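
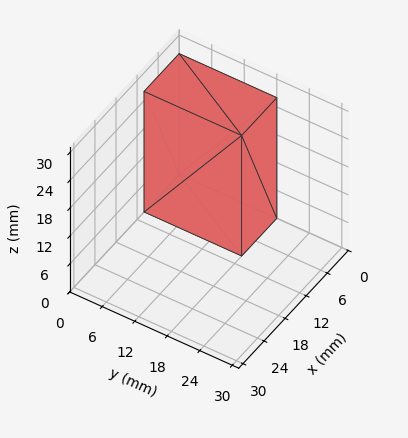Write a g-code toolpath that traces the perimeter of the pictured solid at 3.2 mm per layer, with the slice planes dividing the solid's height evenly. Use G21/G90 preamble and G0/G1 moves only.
Reading the render: the shape is a rectangular box, roughly 10 × 18 mm footprint and 26 mm tall (dimensions read to the nearest mm from the axis ticks). For the g-code, the solid's height is divided into equal slices at the stated Δz and each level perimeter traced with G1 moves after a G0 lift.

; perimeter-only toolpath
G21 ; units = mm
G90 ; absolute positioning
G28 ; home
; layer 1
G0 Z3.2
G0 X0.0 Y0.0
G1 X10.0 Y0.0
G1 X10.0 Y18.0
G1 X0.0 Y18.0
G1 X0.0 Y0.0
; layer 2
G0 Z6.5
G0 X0.0 Y0.0
G1 X10.0 Y0.0
G1 X10.0 Y18.0
G1 X0.0 Y18.0
G1 X0.0 Y0.0
; layer 3
G0 Z9.8
G0 X0.0 Y0.0
G1 X10.0 Y0.0
G1 X10.0 Y18.0
G1 X0.0 Y18.0
G1 X0.0 Y0.0
; layer 4
G0 Z13.0
G0 X0.0 Y0.0
G1 X10.0 Y0.0
G1 X10.0 Y18.0
G1 X0.0 Y18.0
G1 X0.0 Y0.0
; layer 5
G0 Z16.2
G0 X0.0 Y0.0
G1 X10.0 Y0.0
G1 X10.0 Y18.0
G1 X0.0 Y18.0
G1 X0.0 Y0.0
; layer 6
G0 Z19.5
G0 X0.0 Y0.0
G1 X10.0 Y0.0
G1 X10.0 Y18.0
G1 X0.0 Y18.0
G1 X0.0 Y0.0
; layer 7
G0 Z22.8
G0 X0.0 Y0.0
G1 X10.0 Y0.0
G1 X10.0 Y18.0
G1 X0.0 Y18.0
G1 X0.0 Y0.0
; layer 8
G0 Z26.0
G0 X0.0 Y0.0
G1 X10.0 Y0.0
G1 X10.0 Y18.0
G1 X0.0 Y18.0
G1 X0.0 Y0.0
M2 ; end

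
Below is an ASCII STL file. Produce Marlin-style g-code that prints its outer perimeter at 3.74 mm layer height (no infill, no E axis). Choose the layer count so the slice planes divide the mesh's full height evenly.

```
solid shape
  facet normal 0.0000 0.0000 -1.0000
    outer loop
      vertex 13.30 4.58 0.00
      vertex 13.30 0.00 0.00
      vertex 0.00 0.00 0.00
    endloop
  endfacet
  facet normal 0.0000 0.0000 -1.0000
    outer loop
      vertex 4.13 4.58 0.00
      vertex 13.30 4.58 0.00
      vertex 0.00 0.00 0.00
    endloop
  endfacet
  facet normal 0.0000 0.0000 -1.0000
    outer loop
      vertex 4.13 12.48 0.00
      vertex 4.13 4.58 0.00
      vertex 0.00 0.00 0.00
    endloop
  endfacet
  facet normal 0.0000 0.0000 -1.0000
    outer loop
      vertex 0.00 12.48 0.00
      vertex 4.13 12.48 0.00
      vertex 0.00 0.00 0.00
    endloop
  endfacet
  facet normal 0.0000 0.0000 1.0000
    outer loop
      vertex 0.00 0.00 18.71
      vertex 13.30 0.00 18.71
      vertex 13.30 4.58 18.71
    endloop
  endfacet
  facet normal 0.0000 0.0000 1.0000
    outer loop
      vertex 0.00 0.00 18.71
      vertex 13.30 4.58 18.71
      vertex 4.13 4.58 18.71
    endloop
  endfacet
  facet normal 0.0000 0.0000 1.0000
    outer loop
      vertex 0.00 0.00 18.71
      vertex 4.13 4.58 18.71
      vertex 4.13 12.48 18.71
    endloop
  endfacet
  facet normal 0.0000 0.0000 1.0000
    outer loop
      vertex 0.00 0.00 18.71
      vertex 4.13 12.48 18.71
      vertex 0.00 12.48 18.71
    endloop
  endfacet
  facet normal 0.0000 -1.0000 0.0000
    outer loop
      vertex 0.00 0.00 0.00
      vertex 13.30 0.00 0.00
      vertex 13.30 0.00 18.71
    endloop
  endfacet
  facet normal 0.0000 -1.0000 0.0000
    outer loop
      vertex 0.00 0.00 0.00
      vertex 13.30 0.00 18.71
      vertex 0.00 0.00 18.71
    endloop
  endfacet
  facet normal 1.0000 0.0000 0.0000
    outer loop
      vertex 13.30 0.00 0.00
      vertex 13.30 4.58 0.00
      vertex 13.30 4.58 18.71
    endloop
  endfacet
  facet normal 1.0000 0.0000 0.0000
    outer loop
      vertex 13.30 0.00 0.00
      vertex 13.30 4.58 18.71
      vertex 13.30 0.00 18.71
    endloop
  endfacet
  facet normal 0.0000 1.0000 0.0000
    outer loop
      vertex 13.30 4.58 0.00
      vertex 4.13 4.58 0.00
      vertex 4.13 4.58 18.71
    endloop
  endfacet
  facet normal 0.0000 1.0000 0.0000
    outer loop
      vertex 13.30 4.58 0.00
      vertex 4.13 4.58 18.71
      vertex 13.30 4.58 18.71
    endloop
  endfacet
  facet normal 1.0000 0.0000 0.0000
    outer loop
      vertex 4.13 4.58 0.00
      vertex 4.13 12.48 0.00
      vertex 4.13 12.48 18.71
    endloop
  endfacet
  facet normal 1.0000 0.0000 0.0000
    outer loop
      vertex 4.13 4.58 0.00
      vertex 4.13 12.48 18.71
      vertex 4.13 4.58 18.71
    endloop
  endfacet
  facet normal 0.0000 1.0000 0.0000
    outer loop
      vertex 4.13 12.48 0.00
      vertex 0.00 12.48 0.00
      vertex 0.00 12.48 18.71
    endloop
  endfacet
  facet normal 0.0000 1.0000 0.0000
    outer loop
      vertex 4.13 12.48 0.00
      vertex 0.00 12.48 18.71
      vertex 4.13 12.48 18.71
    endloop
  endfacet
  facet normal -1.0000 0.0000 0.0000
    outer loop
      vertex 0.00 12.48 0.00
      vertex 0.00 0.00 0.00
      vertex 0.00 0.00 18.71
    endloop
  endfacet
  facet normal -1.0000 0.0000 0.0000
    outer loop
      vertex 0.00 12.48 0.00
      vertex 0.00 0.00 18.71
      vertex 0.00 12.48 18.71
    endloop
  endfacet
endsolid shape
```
; perimeter-only toolpath
G21 ; units = mm
G90 ; absolute positioning
G28 ; home
; layer 1
G0 Z3.74
G0 X0.00 Y0.00
G1 X13.30 Y0.00
G1 X13.30 Y4.58
G1 X4.13 Y4.58
G1 X4.13 Y12.48
G1 X0.00 Y12.48
G1 X0.00 Y0.00
; layer 2
G0 Z7.48
G0 X0.00 Y0.00
G1 X13.30 Y0.00
G1 X13.30 Y4.58
G1 X4.13 Y4.58
G1 X4.13 Y12.48
G1 X0.00 Y12.48
G1 X0.00 Y0.00
; layer 3
G0 Z11.23
G0 X0.00 Y0.00
G1 X13.30 Y0.00
G1 X13.30 Y4.58
G1 X4.13 Y4.58
G1 X4.13 Y12.48
G1 X0.00 Y12.48
G1 X0.00 Y0.00
; layer 4
G0 Z14.97
G0 X0.00 Y0.00
G1 X13.30 Y0.00
G1 X13.30 Y4.58
G1 X4.13 Y4.58
G1 X4.13 Y12.48
G1 X0.00 Y12.48
G1 X0.00 Y0.00
; layer 5
G0 Z18.71
G0 X0.00 Y0.00
G1 X13.30 Y0.00
G1 X13.30 Y4.58
G1 X4.13 Y4.58
G1 X4.13 Y12.48
G1 X0.00 Y12.48
G1 X0.00 Y0.00
M2 ; end

The solid is an L-shaped prism: outer 13.3 × 12.5 mm, arm thicknesses ≈ 4.58 mm (horizontal) and 4.13 mm (vertical), extruded 18.7 mm in z. Slicing at Δz = 3.74 mm — 5 equal slices spanning the solid's height, so layer i sits at z = i·h/5 — gives 5 non-empty perimeters. Each is a 6-segment closed polygon; G0 lifts to the layer z and rapids to the start vertex, then G1 traces the edges.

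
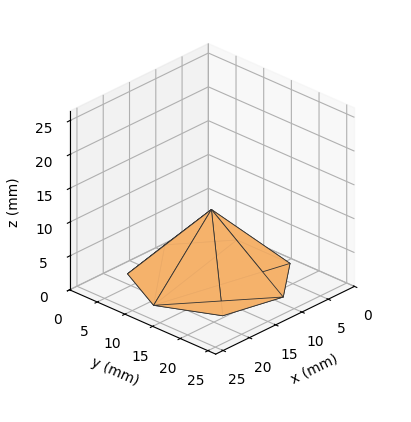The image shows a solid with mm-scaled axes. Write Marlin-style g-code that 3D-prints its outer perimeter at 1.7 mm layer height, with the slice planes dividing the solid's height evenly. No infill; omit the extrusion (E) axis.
Reading the render: the shape is a regular 7-sided pyramid, base circumscribed radius ≈ 11 mm, apex at z ≈ 10 mm (dimensions read to the nearest mm from the axis ticks). For the g-code, the solid's height is divided into equal slices at the stated Δz and each level perimeter traced with G1 moves after a G0 lift.

; perimeter-only toolpath
G21 ; units = mm
G90 ; absolute positioning
G28 ; home
; layer 1
G0 Z1.7
G0 X20.2 Y11.0
G1 X16.8 Y18.2
G1 X9.0 Y19.9
G1 X2.8 Y15.0
G1 X2.8 Y7.0
G1 X9.0 Y2.1
G1 X16.8 Y3.8
G1 X20.2 Y11.0
; layer 2
G0 Z3.3
G0 X18.3 Y11.0
G1 X15.6 Y16.7
G1 X9.4 Y18.1
G1 X4.4 Y14.2
G1 X4.4 Y7.8
G1 X9.4 Y3.9
G1 X15.6 Y5.3
G1 X18.3 Y11.0
; layer 3
G0 Z5.0
G0 X16.5 Y11.0
G1 X14.4 Y15.3
G1 X9.8 Y16.4
G1 X6.0 Y13.4
G1 X6.0 Y8.6
G1 X9.8 Y5.7
G1 X14.4 Y6.7
G1 X16.5 Y11.0
; layer 4
G0 Z6.7
G0 X14.7 Y11.0
G1 X13.3 Y13.9
G1 X10.2 Y14.6
G1 X7.7 Y12.6
G1 X7.7 Y9.4
G1 X10.2 Y7.4
G1 X13.3 Y8.1
G1 X14.7 Y11.0
; layer 5
G0 Z8.3
G0 X12.8 Y11.0
G1 X12.2 Y12.4
G1 X10.6 Y12.8
G1 X9.4 Y11.8
G1 X9.4 Y10.2
G1 X10.6 Y9.2
G1 X12.2 Y9.6
G1 X12.8 Y11.0
M2 ; end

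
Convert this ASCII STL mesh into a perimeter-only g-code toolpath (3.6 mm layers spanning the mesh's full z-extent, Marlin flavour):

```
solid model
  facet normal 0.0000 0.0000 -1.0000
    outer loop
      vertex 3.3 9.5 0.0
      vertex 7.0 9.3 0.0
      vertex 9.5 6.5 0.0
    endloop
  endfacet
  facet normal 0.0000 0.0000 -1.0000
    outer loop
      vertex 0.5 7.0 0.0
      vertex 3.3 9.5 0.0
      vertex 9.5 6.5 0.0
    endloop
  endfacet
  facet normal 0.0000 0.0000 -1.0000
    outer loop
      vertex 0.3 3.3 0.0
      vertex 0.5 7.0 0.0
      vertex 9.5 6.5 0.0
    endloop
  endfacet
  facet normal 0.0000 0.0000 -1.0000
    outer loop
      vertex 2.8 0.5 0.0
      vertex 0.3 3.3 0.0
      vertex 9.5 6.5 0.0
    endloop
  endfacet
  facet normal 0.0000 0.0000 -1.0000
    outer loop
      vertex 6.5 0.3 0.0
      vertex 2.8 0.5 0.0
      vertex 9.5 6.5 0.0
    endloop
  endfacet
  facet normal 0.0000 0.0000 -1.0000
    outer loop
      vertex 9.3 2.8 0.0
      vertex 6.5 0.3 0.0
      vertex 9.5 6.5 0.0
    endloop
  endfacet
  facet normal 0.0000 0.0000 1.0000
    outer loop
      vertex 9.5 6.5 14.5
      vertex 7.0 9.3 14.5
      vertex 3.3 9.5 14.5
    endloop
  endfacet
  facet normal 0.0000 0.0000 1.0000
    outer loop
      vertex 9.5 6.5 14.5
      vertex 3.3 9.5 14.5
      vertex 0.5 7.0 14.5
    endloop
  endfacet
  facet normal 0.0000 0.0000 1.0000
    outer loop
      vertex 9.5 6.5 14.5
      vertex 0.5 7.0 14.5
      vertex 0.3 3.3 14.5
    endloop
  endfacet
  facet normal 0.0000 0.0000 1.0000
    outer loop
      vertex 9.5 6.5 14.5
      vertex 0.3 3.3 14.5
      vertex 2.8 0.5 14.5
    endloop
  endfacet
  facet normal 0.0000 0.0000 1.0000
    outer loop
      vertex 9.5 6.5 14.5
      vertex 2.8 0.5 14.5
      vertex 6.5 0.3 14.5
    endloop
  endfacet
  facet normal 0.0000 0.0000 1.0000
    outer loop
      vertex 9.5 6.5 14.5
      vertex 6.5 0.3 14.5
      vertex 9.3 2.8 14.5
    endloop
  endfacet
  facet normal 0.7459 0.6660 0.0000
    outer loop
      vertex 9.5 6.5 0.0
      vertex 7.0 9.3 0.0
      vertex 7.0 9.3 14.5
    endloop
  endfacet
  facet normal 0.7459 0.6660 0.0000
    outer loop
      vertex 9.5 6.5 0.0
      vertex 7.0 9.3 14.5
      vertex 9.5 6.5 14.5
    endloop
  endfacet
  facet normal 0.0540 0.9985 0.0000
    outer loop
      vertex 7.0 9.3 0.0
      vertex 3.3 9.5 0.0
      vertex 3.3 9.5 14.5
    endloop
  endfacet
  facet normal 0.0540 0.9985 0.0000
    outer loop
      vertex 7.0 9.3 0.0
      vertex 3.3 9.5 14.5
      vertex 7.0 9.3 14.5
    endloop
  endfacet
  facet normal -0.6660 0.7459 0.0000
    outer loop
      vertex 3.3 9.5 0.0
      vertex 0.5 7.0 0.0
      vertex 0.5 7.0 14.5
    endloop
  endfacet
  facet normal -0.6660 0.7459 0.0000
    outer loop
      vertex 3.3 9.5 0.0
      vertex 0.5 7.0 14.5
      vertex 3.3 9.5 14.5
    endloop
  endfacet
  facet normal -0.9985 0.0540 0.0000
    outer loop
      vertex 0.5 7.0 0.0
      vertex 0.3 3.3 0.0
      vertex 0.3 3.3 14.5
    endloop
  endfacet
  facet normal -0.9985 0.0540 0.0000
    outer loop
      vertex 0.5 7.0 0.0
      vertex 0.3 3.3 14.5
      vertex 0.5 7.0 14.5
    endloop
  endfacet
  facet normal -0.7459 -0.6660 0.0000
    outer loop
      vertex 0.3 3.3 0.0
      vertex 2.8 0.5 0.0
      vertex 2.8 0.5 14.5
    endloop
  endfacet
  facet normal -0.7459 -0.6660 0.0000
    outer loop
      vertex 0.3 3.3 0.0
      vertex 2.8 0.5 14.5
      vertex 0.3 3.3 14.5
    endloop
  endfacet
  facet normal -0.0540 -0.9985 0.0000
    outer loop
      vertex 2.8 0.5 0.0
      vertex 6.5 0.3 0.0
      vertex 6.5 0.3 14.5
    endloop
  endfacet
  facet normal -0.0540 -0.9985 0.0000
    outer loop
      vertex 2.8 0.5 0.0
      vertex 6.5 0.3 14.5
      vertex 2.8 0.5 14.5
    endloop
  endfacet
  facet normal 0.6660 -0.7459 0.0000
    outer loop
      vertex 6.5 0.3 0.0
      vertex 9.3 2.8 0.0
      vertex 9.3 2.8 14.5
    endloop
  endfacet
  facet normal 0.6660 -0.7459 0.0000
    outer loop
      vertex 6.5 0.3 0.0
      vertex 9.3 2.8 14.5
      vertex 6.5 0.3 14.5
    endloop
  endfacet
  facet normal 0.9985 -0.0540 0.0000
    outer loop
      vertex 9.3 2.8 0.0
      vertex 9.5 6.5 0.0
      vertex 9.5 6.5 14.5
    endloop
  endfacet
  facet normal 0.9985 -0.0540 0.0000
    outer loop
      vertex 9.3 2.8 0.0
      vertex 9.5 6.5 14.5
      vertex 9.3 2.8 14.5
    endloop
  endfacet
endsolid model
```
; perimeter-only toolpath
G21 ; units = mm
G90 ; absolute positioning
G28 ; home
; layer 1
G0 Z3.6
G0 X9.5 Y6.5
G1 X7.0 Y9.3
G1 X3.3 Y9.5
G1 X0.5 Y7.0
G1 X0.3 Y3.3
G1 X2.8 Y0.5
G1 X6.5 Y0.3
G1 X9.3 Y2.8
G1 X9.5 Y6.5
; layer 2
G0 Z7.2
G0 X9.5 Y6.5
G1 X7.0 Y9.3
G1 X3.3 Y9.5
G1 X0.5 Y7.0
G1 X0.3 Y3.3
G1 X2.8 Y0.5
G1 X6.5 Y0.3
G1 X9.3 Y2.8
G1 X9.5 Y6.5
; layer 3
G0 Z10.9
G0 X9.5 Y6.5
G1 X7.0 Y9.3
G1 X3.3 Y9.5
G1 X0.5 Y7.0
G1 X0.3 Y3.3
G1 X2.8 Y0.5
G1 X6.5 Y0.3
G1 X9.3 Y2.8
G1 X9.5 Y6.5
; layer 4
G0 Z14.5
G0 X9.5 Y6.5
G1 X7.0 Y9.3
G1 X3.3 Y9.5
G1 X0.5 Y7.0
G1 X0.3 Y3.3
G1 X2.8 Y0.5
G1 X6.5 Y0.3
G1 X9.3 Y2.8
G1 X9.5 Y6.5
M2 ; end

The solid is a regular 8-sided prism (a cylinder approximated with 8 flat sides), circumscribed radius ≈ 4.9 mm, height ≈ 14.5 mm. Slicing at Δz = 3.6 mm — 4 equal slices spanning the solid's height, so layer i sits at z = i·h/4 — gives 4 non-empty perimeters. Each is a 8-segment closed polygon; G0 lifts to the layer z and rapids to the start vertex, then G1 traces the edges.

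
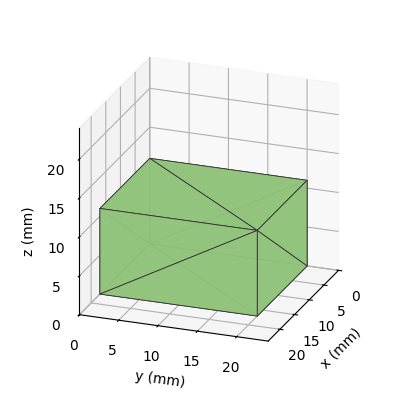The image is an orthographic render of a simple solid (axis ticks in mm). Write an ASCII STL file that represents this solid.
Reading the render: the shape is a rectangular box, roughly 17 × 20 mm footprint and 11 mm tall (dimensions read to the nearest mm from the axis ticks). For the STL, each face is triangulated and given an outward normal.

solid part
  facet normal 0.0000 0.0000 -1.0000
    outer loop
      vertex 17.00 20.00 0.00
      vertex 17.00 0.00 0.00
      vertex 0.00 0.00 0.00
    endloop
  endfacet
  facet normal 0.0000 0.0000 -1.0000
    outer loop
      vertex 0.00 20.00 0.00
      vertex 17.00 20.00 0.00
      vertex 0.00 0.00 0.00
    endloop
  endfacet
  facet normal 0.0000 0.0000 1.0000
    outer loop
      vertex 0.00 0.00 11.00
      vertex 17.00 0.00 11.00
      vertex 17.00 20.00 11.00
    endloop
  endfacet
  facet normal 0.0000 0.0000 1.0000
    outer loop
      vertex 0.00 0.00 11.00
      vertex 17.00 20.00 11.00
      vertex 0.00 20.00 11.00
    endloop
  endfacet
  facet normal 0.0000 -1.0000 0.0000
    outer loop
      vertex 0.00 0.00 0.00
      vertex 17.00 0.00 0.00
      vertex 17.00 0.00 11.00
    endloop
  endfacet
  facet normal 0.0000 -1.0000 0.0000
    outer loop
      vertex 0.00 0.00 0.00
      vertex 17.00 0.00 11.00
      vertex 0.00 0.00 11.00
    endloop
  endfacet
  facet normal 0.0000 1.0000 0.0000
    outer loop
      vertex 17.00 20.00 11.00
      vertex 17.00 20.00 0.00
      vertex 0.00 20.00 0.00
    endloop
  endfacet
  facet normal 0.0000 1.0000 0.0000
    outer loop
      vertex 0.00 20.00 11.00
      vertex 17.00 20.00 11.00
      vertex 0.00 20.00 0.00
    endloop
  endfacet
  facet normal -1.0000 0.0000 0.0000
    outer loop
      vertex 0.00 20.00 11.00
      vertex 0.00 20.00 0.00
      vertex 0.00 0.00 0.00
    endloop
  endfacet
  facet normal -1.0000 0.0000 0.0000
    outer loop
      vertex 0.00 0.00 11.00
      vertex 0.00 20.00 11.00
      vertex 0.00 0.00 0.00
    endloop
  endfacet
  facet normal 1.0000 0.0000 0.0000
    outer loop
      vertex 17.00 0.00 0.00
      vertex 17.00 20.00 0.00
      vertex 17.00 20.00 11.00
    endloop
  endfacet
  facet normal 1.0000 0.0000 0.0000
    outer loop
      vertex 17.00 0.00 0.00
      vertex 17.00 20.00 11.00
      vertex 17.00 0.00 11.00
    endloop
  endfacet
endsolid part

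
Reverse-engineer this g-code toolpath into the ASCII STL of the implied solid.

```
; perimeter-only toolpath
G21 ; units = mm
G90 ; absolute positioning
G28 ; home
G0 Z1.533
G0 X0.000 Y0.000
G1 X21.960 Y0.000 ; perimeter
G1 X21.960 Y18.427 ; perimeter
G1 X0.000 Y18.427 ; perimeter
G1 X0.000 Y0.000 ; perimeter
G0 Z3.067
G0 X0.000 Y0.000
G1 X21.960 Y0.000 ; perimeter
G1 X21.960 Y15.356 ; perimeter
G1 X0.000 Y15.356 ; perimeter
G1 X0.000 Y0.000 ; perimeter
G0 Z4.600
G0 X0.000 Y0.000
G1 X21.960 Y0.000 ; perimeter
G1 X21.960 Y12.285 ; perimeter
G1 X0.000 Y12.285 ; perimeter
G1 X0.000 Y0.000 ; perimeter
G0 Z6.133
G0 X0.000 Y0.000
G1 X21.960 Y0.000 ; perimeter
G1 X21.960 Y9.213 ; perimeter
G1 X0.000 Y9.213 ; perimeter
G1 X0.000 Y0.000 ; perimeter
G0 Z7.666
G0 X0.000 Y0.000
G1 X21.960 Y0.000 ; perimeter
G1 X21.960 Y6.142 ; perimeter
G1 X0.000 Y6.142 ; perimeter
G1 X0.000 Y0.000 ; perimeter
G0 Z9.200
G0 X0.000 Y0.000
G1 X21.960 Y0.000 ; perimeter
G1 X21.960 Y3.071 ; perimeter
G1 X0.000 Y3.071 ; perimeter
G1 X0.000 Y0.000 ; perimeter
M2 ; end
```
solid part
  facet normal 0.0000 0.0000 -1.0000
    outer loop
      vertex 21.960 21.498 0.000
      vertex 21.960 0.000 0.000
      vertex 0.000 0.000 0.000
    endloop
  endfacet
  facet normal 0.0000 0.0000 -1.0000
    outer loop
      vertex 0.000 21.498 0.000
      vertex 21.960 21.498 0.000
      vertex 0.000 0.000 0.000
    endloop
  endfacet
  facet normal 0.0000 -1.0000 0.0000
    outer loop
      vertex 0.000 0.000 0.000
      vertex 21.960 0.000 0.000
      vertex 21.960 0.000 10.733
    endloop
  endfacet
  facet normal 0.0000 -1.0000 0.0000
    outer loop
      vertex 0.000 0.000 0.000
      vertex 21.960 0.000 10.733
      vertex 0.000 0.000 10.733
    endloop
  endfacet
  facet normal 0.0000 0.4467 0.8947
    outer loop
      vertex 0.000 0.000 10.733
      vertex 21.960 0.000 10.733
      vertex 21.960 21.498 0.000
    endloop
  endfacet
  facet normal 0.0000 0.4467 0.8947
    outer loop
      vertex 0.000 0.000 10.733
      vertex 21.960 21.498 0.000
      vertex 0.000 21.498 0.000
    endloop
  endfacet
  facet normal -1.0000 0.0000 0.0000
    outer loop
      vertex 0.000 0.000 10.733
      vertex 0.000 21.498 0.000
      vertex 0.000 0.000 0.000
    endloop
  endfacet
  facet normal 1.0000 0.0000 0.0000
    outer loop
      vertex 21.960 0.000 0.000
      vertex 21.960 21.498 0.000
      vertex 21.960 0.000 10.733
    endloop
  endfacet
endsolid part

The G0 Z moves step by Δz≈1.533 mm. The G1 loops shrink linearly with z, so the solid tapers from its base footprint up to z≈10.7. Closing with a flat bottom cap and the tapered top and triangulating gives 8 facets — a wedge (ramp): 22 × 21.5 mm base, rising to 10.7 mm along the y=0 edge and sloping linearly to z=0 at y=21.5.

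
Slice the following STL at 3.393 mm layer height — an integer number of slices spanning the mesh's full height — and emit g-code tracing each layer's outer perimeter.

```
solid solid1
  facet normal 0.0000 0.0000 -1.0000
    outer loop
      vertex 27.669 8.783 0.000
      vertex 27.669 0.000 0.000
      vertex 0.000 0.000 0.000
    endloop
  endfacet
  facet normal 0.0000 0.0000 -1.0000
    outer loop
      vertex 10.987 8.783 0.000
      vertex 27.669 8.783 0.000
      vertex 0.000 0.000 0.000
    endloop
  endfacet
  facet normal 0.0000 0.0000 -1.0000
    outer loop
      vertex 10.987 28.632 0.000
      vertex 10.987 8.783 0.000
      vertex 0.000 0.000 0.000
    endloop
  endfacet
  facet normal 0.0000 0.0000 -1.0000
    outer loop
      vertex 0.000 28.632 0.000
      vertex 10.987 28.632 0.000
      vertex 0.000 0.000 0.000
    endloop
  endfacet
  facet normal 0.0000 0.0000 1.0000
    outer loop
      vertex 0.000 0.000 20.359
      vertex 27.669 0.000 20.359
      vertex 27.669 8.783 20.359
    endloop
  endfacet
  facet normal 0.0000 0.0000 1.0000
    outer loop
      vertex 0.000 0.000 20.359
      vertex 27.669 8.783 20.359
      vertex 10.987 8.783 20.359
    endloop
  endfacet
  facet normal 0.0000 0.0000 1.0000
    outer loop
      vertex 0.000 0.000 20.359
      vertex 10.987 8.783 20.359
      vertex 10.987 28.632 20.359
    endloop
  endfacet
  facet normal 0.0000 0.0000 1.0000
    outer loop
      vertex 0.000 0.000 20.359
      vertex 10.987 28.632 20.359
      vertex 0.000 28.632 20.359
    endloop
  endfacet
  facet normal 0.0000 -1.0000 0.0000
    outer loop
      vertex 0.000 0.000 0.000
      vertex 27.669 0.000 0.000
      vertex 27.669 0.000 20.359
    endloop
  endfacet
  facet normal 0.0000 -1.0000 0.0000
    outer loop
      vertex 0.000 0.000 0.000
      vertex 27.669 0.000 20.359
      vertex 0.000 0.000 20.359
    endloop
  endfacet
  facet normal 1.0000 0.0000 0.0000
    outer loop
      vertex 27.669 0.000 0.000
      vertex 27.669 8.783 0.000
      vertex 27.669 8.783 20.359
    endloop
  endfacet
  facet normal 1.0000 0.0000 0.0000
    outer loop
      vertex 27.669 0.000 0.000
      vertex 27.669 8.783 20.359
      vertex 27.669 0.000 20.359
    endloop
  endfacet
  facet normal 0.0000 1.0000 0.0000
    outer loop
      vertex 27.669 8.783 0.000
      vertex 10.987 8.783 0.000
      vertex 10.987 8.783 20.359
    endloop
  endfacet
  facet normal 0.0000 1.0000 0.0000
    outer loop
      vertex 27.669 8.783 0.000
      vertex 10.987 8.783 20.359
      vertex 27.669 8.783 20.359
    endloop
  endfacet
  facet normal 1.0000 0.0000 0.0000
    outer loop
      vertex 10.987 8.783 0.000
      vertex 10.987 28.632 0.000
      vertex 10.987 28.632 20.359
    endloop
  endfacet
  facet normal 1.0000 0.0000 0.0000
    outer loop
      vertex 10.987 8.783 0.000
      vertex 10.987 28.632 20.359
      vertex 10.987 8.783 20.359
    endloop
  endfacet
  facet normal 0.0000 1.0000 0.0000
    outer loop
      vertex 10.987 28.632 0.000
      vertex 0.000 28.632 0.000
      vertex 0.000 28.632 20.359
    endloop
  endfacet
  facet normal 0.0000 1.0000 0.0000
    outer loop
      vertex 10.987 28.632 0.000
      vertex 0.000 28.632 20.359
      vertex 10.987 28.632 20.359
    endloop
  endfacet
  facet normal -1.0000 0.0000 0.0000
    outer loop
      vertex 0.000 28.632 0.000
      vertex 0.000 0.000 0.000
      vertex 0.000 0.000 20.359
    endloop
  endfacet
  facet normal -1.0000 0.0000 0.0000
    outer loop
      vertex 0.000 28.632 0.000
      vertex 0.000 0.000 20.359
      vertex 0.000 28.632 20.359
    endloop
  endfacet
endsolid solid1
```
; perimeter-only toolpath
G21 ; units = mm
G90 ; absolute positioning
G28 ; home
; layer 1
G0 Z3.393
G0 X0.000 Y0.000
G1 X27.669 Y0.000
G1 X27.669 Y8.783
G1 X10.987 Y8.783
G1 X10.987 Y28.632
G1 X0.000 Y28.632
G1 X0.000 Y0.000
; layer 2
G0 Z6.786
G0 X0.000 Y0.000
G1 X27.669 Y0.000
G1 X27.669 Y8.783
G1 X10.987 Y8.783
G1 X10.987 Y28.632
G1 X0.000 Y28.632
G1 X0.000 Y0.000
; layer 3
G0 Z10.180
G0 X0.000 Y0.000
G1 X27.669 Y0.000
G1 X27.669 Y8.783
G1 X10.987 Y8.783
G1 X10.987 Y28.632
G1 X0.000 Y28.632
G1 X0.000 Y0.000
; layer 4
G0 Z13.573
G0 X0.000 Y0.000
G1 X27.669 Y0.000
G1 X27.669 Y8.783
G1 X10.987 Y8.783
G1 X10.987 Y28.632
G1 X0.000 Y28.632
G1 X0.000 Y0.000
; layer 5
G0 Z16.966
G0 X0.000 Y0.000
G1 X27.669 Y0.000
G1 X27.669 Y8.783
G1 X10.987 Y8.783
G1 X10.987 Y28.632
G1 X0.000 Y28.632
G1 X0.000 Y0.000
; layer 6
G0 Z20.359
G0 X0.000 Y0.000
G1 X27.669 Y0.000
G1 X27.669 Y8.783
G1 X10.987 Y8.783
G1 X10.987 Y28.632
G1 X0.000 Y28.632
G1 X0.000 Y0.000
M2 ; end

The solid is an L-shaped prism: outer 27.7 × 28.6 mm, arm thicknesses ≈ 8.78 mm (horizontal) and 11 mm (vertical), extruded 20.4 mm in z. Slicing at Δz = 3.393 mm — 6 equal slices spanning the solid's height, so layer i sits at z = i·h/6 — gives 6 non-empty perimeters. Each is a 6-segment closed polygon; G0 lifts to the layer z and rapids to the start vertex, then G1 traces the edges.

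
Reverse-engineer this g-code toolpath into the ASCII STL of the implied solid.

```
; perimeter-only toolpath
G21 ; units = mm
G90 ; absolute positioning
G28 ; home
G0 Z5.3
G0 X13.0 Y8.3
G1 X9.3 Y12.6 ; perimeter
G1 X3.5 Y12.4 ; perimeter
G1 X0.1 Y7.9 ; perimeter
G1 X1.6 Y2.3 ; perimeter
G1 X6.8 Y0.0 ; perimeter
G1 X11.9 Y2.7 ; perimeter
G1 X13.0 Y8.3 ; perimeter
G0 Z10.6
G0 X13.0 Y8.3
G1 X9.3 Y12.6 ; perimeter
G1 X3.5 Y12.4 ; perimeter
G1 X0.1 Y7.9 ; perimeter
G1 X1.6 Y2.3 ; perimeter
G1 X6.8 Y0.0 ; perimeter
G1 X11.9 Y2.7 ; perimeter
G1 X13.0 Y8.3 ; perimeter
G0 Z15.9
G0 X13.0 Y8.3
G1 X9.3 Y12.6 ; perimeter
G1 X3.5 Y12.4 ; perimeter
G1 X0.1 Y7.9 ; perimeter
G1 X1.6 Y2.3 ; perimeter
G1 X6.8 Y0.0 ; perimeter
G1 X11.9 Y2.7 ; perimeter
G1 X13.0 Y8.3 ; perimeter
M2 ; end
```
solid part
  facet normal 0.0000 0.0000 -1.0000
    outer loop
      vertex 3.5 12.4 0.0
      vertex 9.3 12.6 0.0
      vertex 13.0 8.3 0.0
    endloop
  endfacet
  facet normal 0.0000 0.0000 -1.0000
    outer loop
      vertex 0.1 7.9 0.0
      vertex 3.5 12.4 0.0
      vertex 13.0 8.3 0.0
    endloop
  endfacet
  facet normal 0.0000 0.0000 -1.0000
    outer loop
      vertex 1.6 2.3 0.0
      vertex 0.1 7.9 0.0
      vertex 13.0 8.3 0.0
    endloop
  endfacet
  facet normal 0.0000 0.0000 -1.0000
    outer loop
      vertex 6.8 0.0 0.0
      vertex 1.6 2.3 0.0
      vertex 13.0 8.3 0.0
    endloop
  endfacet
  facet normal 0.0000 0.0000 -1.0000
    outer loop
      vertex 11.9 2.7 0.0
      vertex 6.8 0.0 0.0
      vertex 13.0 8.3 0.0
    endloop
  endfacet
  facet normal 0.0000 0.0000 1.0000
    outer loop
      vertex 13.0 8.3 15.9
      vertex 9.3 12.6 15.9
      vertex 3.5 12.4 15.9
    endloop
  endfacet
  facet normal 0.0000 0.0000 1.0000
    outer loop
      vertex 13.0 8.3 15.9
      vertex 3.5 12.4 15.9
      vertex 0.1 7.9 15.9
    endloop
  endfacet
  facet normal 0.0000 0.0000 1.0000
    outer loop
      vertex 13.0 8.3 15.9
      vertex 0.1 7.9 15.9
      vertex 1.6 2.3 15.9
    endloop
  endfacet
  facet normal 0.0000 0.0000 1.0000
    outer loop
      vertex 13.0 8.3 15.9
      vertex 1.6 2.3 15.9
      vertex 6.8 0.0 15.9
    endloop
  endfacet
  facet normal 0.0000 0.0000 1.0000
    outer loop
      vertex 13.0 8.3 15.9
      vertex 6.8 0.0 15.9
      vertex 11.9 2.7 15.9
    endloop
  endfacet
  facet normal 0.7580 0.6522 0.0000
    outer loop
      vertex 13.0 8.3 0.0
      vertex 9.3 12.6 0.0
      vertex 9.3 12.6 15.9
    endloop
  endfacet
  facet normal 0.7580 0.6522 0.0000
    outer loop
      vertex 13.0 8.3 0.0
      vertex 9.3 12.6 15.9
      vertex 13.0 8.3 15.9
    endloop
  endfacet
  facet normal -0.0345 0.9994 0.0000
    outer loop
      vertex 9.3 12.6 0.0
      vertex 3.5 12.4 0.0
      vertex 3.5 12.4 15.9
    endloop
  endfacet
  facet normal -0.0345 0.9994 0.0000
    outer loop
      vertex 9.3 12.6 0.0
      vertex 3.5 12.4 15.9
      vertex 9.3 12.6 15.9
    endloop
  endfacet
  facet normal -0.7979 0.6028 0.0000
    outer loop
      vertex 3.5 12.4 0.0
      vertex 0.1 7.9 0.0
      vertex 0.1 7.9 15.9
    endloop
  endfacet
  facet normal -0.7979 0.6028 0.0000
    outer loop
      vertex 3.5 12.4 0.0
      vertex 0.1 7.9 15.9
      vertex 3.5 12.4 15.9
    endloop
  endfacet
  facet normal -0.9659 -0.2587 0.0000
    outer loop
      vertex 0.1 7.9 0.0
      vertex 1.6 2.3 0.0
      vertex 1.6 2.3 15.9
    endloop
  endfacet
  facet normal -0.9659 -0.2587 0.0000
    outer loop
      vertex 0.1 7.9 0.0
      vertex 1.6 2.3 15.9
      vertex 0.1 7.9 15.9
    endloop
  endfacet
  facet normal -0.4045 -0.9145 0.0000
    outer loop
      vertex 1.6 2.3 0.0
      vertex 6.8 0.0 0.0
      vertex 6.8 0.0 15.9
    endloop
  endfacet
  facet normal -0.4045 -0.9145 0.0000
    outer loop
      vertex 1.6 2.3 0.0
      vertex 6.8 0.0 15.9
      vertex 1.6 2.3 15.9
    endloop
  endfacet
  facet normal 0.4679 -0.8838 0.0000
    outer loop
      vertex 6.8 0.0 0.0
      vertex 11.9 2.7 0.0
      vertex 11.9 2.7 15.9
    endloop
  endfacet
  facet normal 0.4679 -0.8838 0.0000
    outer loop
      vertex 6.8 0.0 0.0
      vertex 11.9 2.7 15.9
      vertex 6.8 0.0 15.9
    endloop
  endfacet
  facet normal 0.9812 -0.1927 0.0000
    outer loop
      vertex 11.9 2.7 0.0
      vertex 13.0 8.3 0.0
      vertex 13.0 8.3 15.9
    endloop
  endfacet
  facet normal 0.9812 -0.1927 0.0000
    outer loop
      vertex 11.9 2.7 0.0
      vertex 13.0 8.3 15.9
      vertex 11.9 2.7 15.9
    endloop
  endfacet
endsolid part

The G0 Z moves step by Δz≈5.3 mm. Every layer's G1 loop is the same polygon, so the solid is a straight extrusion of it from z=0 to z≈15.9. Closing with flat bottom and top caps and triangulating gives 24 facets — a regular 7-sided prism (a cylinder approximated with 7 flat sides), circumscribed radius ≈ 6.6 mm, height ≈ 15.9 mm.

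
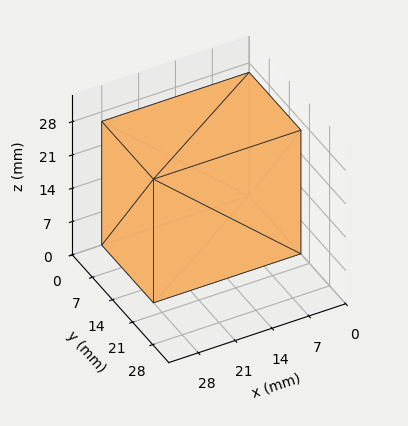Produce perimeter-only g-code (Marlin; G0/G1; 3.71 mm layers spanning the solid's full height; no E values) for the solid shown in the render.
Reading the render: the shape is a rectangular box, roughly 28 × 18 mm footprint and 26 mm tall (dimensions read to the nearest mm from the axis ticks). For the g-code, the solid's height is divided into equal slices at the stated Δz and each level perimeter traced with G1 moves after a G0 lift.

; perimeter-only toolpath
G21 ; units = mm
G90 ; absolute positioning
G28 ; home
; layer 1
G0 Z3.71
G0 X0.00 Y0.00
G1 X28.00 Y0.00
G1 X28.00 Y18.00
G1 X0.00 Y18.00
G1 X0.00 Y0.00
; layer 2
G0 Z7.43
G0 X0.00 Y0.00
G1 X28.00 Y0.00
G1 X28.00 Y18.00
G1 X0.00 Y18.00
G1 X0.00 Y0.00
; layer 3
G0 Z11.14
G0 X0.00 Y0.00
G1 X28.00 Y0.00
G1 X28.00 Y18.00
G1 X0.00 Y18.00
G1 X0.00 Y0.00
; layer 4
G0 Z14.86
G0 X0.00 Y0.00
G1 X28.00 Y0.00
G1 X28.00 Y18.00
G1 X0.00 Y18.00
G1 X0.00 Y0.00
; layer 5
G0 Z18.57
G0 X0.00 Y0.00
G1 X28.00 Y0.00
G1 X28.00 Y18.00
G1 X0.00 Y18.00
G1 X0.00 Y0.00
; layer 6
G0 Z22.29
G0 X0.00 Y0.00
G1 X28.00 Y0.00
G1 X28.00 Y18.00
G1 X0.00 Y18.00
G1 X0.00 Y0.00
; layer 7
G0 Z26.00
G0 X0.00 Y0.00
G1 X28.00 Y0.00
G1 X28.00 Y18.00
G1 X0.00 Y18.00
G1 X0.00 Y0.00
M2 ; end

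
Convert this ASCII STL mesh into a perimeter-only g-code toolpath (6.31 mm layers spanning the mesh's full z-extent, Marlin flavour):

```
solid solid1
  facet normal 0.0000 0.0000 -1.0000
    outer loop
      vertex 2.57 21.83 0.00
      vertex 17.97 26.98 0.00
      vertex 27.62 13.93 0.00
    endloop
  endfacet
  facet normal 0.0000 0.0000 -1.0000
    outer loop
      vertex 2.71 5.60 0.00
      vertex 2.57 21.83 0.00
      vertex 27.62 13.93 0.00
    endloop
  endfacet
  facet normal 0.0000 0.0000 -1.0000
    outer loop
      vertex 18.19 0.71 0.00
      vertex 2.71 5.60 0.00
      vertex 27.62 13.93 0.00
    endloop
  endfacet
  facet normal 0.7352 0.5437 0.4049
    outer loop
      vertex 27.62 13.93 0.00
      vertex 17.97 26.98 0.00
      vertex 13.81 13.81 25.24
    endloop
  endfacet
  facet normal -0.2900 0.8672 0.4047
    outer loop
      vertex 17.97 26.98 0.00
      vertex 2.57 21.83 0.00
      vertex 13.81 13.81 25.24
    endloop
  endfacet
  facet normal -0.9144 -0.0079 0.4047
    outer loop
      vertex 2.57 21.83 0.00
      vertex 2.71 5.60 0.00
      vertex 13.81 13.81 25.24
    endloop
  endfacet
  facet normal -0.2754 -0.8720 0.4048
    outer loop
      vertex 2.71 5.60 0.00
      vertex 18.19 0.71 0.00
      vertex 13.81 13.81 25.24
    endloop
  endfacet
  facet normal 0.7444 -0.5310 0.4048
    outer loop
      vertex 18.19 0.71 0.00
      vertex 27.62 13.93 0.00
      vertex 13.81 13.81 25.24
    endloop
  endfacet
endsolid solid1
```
; perimeter-only toolpath
G21 ; units = mm
G90 ; absolute positioning
G28 ; home
; layer 1
G0 Z6.31
G0 X24.17 Y13.90
G1 X16.93 Y23.69
G1 X5.38 Y19.82
G1 X5.48 Y7.65
G1 X17.10 Y3.99
G1 X24.17 Y13.90
; layer 2
G0 Z12.62
G0 X20.71 Y13.87
G1 X15.89 Y20.39
G1 X8.19 Y17.82
G1 X8.26 Y9.71
G1 X16.00 Y7.26
G1 X20.71 Y13.87
; layer 3
G0 Z18.93
G0 X17.26 Y13.84
G1 X14.85 Y17.10
G1 X11.00 Y15.81
G1 X11.04 Y11.76
G1 X14.91 Y10.54
G1 X17.26 Y13.84
M2 ; end

The solid is a regular 5-sided pyramid, base circumscribed radius ≈ 13.8 mm, apex at z ≈ 25.2 mm. Slicing at Δz = 6.31 mm — 4 equal slices spanning the solid's height, so layer i sits at z = i·h/4 — gives 3 non-empty perimeters. Each is a 5-segment closed polygon; G0 lifts to the layer z and rapids to the start vertex, then G1 traces the edges. The cross-section shrinks linearly with z (the slice at the apex is degenerate and omitted).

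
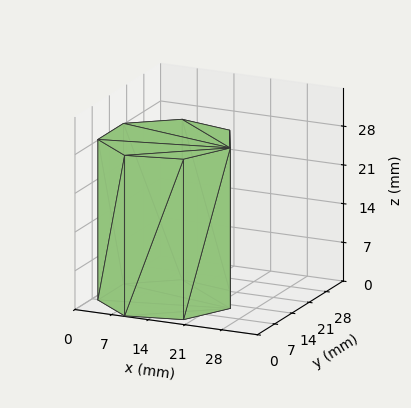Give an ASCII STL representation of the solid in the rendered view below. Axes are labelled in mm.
Reading the render: the shape is a regular 7-sided prism (a cylinder approximated with 7 flat sides), circumscribed radius ≈ 12 mm, height ≈ 29 mm (dimensions read to the nearest mm from the axis ticks). For the STL, each face is triangulated and given an outward normal.

solid part
  facet normal 0.0000 0.0000 -1.0000
    outer loop
      vertex 9.330 23.699 0.000
      vertex 19.482 21.382 0.000
      vertex 24.000 12.000 0.000
    endloop
  endfacet
  facet normal 0.0000 0.0000 -1.0000
    outer loop
      vertex 1.188 17.207 0.000
      vertex 9.330 23.699 0.000
      vertex 24.000 12.000 0.000
    endloop
  endfacet
  facet normal 0.0000 0.0000 -1.0000
    outer loop
      vertex 1.188 6.793 0.000
      vertex 1.188 17.207 0.000
      vertex 24.000 12.000 0.000
    endloop
  endfacet
  facet normal 0.0000 0.0000 -1.0000
    outer loop
      vertex 9.330 0.301 0.000
      vertex 1.188 6.793 0.000
      vertex 24.000 12.000 0.000
    endloop
  endfacet
  facet normal 0.0000 0.0000 -1.0000
    outer loop
      vertex 19.482 2.618 0.000
      vertex 9.330 0.301 0.000
      vertex 24.000 12.000 0.000
    endloop
  endfacet
  facet normal 0.0000 0.0000 1.0000
    outer loop
      vertex 24.000 12.000 29.000
      vertex 19.482 21.382 29.000
      vertex 9.330 23.699 29.000
    endloop
  endfacet
  facet normal 0.0000 0.0000 1.0000
    outer loop
      vertex 24.000 12.000 29.000
      vertex 9.330 23.699 29.000
      vertex 1.188 17.207 29.000
    endloop
  endfacet
  facet normal 0.0000 0.0000 1.0000
    outer loop
      vertex 24.000 12.000 29.000
      vertex 1.188 17.207 29.000
      vertex 1.188 6.793 29.000
    endloop
  endfacet
  facet normal 0.0000 0.0000 1.0000
    outer loop
      vertex 24.000 12.000 29.000
      vertex 1.188 6.793 29.000
      vertex 9.330 0.301 29.000
    endloop
  endfacet
  facet normal 0.0000 0.0000 1.0000
    outer loop
      vertex 24.000 12.000 29.000
      vertex 9.330 0.301 29.000
      vertex 19.482 2.618 29.000
    endloop
  endfacet
  facet normal 0.9010 0.4339 0.0000
    outer loop
      vertex 24.000 12.000 0.000
      vertex 19.482 21.382 0.000
      vertex 19.482 21.382 29.000
    endloop
  endfacet
  facet normal 0.9010 0.4339 0.0000
    outer loop
      vertex 24.000 12.000 0.000
      vertex 19.482 21.382 29.000
      vertex 24.000 12.000 29.000
    endloop
  endfacet
  facet normal 0.2225 0.9749 0.0000
    outer loop
      vertex 19.482 21.382 0.000
      vertex 9.330 23.699 0.000
      vertex 9.330 23.699 29.000
    endloop
  endfacet
  facet normal 0.2225 0.9749 0.0000
    outer loop
      vertex 19.482 21.382 0.000
      vertex 9.330 23.699 29.000
      vertex 19.482 21.382 29.000
    endloop
  endfacet
  facet normal -0.6234 0.7819 0.0000
    outer loop
      vertex 9.330 23.699 0.000
      vertex 1.188 17.207 0.000
      vertex 1.188 17.207 29.000
    endloop
  endfacet
  facet normal -0.6234 0.7819 0.0000
    outer loop
      vertex 9.330 23.699 0.000
      vertex 1.188 17.207 29.000
      vertex 9.330 23.699 29.000
    endloop
  endfacet
  facet normal -1.0000 0.0000 0.0000
    outer loop
      vertex 1.188 17.207 0.000
      vertex 1.188 6.793 0.000
      vertex 1.188 6.793 29.000
    endloop
  endfacet
  facet normal -1.0000 0.0000 0.0000
    outer loop
      vertex 1.188 17.207 0.000
      vertex 1.188 6.793 29.000
      vertex 1.188 17.207 29.000
    endloop
  endfacet
  facet normal -0.6234 -0.7819 0.0000
    outer loop
      vertex 1.188 6.793 0.000
      vertex 9.330 0.301 0.000
      vertex 9.330 0.301 29.000
    endloop
  endfacet
  facet normal -0.6234 -0.7819 0.0000
    outer loop
      vertex 1.188 6.793 0.000
      vertex 9.330 0.301 29.000
      vertex 1.188 6.793 29.000
    endloop
  endfacet
  facet normal 0.2225 -0.9749 0.0000
    outer loop
      vertex 9.330 0.301 0.000
      vertex 19.482 2.618 0.000
      vertex 19.482 2.618 29.000
    endloop
  endfacet
  facet normal 0.2225 -0.9749 0.0000
    outer loop
      vertex 9.330 0.301 0.000
      vertex 19.482 2.618 29.000
      vertex 9.330 0.301 29.000
    endloop
  endfacet
  facet normal 0.9010 -0.4339 0.0000
    outer loop
      vertex 19.482 2.618 0.000
      vertex 24.000 12.000 0.000
      vertex 24.000 12.000 29.000
    endloop
  endfacet
  facet normal 0.9010 -0.4339 0.0000
    outer loop
      vertex 19.482 2.618 0.000
      vertex 24.000 12.000 29.000
      vertex 19.482 2.618 29.000
    endloop
  endfacet
endsolid part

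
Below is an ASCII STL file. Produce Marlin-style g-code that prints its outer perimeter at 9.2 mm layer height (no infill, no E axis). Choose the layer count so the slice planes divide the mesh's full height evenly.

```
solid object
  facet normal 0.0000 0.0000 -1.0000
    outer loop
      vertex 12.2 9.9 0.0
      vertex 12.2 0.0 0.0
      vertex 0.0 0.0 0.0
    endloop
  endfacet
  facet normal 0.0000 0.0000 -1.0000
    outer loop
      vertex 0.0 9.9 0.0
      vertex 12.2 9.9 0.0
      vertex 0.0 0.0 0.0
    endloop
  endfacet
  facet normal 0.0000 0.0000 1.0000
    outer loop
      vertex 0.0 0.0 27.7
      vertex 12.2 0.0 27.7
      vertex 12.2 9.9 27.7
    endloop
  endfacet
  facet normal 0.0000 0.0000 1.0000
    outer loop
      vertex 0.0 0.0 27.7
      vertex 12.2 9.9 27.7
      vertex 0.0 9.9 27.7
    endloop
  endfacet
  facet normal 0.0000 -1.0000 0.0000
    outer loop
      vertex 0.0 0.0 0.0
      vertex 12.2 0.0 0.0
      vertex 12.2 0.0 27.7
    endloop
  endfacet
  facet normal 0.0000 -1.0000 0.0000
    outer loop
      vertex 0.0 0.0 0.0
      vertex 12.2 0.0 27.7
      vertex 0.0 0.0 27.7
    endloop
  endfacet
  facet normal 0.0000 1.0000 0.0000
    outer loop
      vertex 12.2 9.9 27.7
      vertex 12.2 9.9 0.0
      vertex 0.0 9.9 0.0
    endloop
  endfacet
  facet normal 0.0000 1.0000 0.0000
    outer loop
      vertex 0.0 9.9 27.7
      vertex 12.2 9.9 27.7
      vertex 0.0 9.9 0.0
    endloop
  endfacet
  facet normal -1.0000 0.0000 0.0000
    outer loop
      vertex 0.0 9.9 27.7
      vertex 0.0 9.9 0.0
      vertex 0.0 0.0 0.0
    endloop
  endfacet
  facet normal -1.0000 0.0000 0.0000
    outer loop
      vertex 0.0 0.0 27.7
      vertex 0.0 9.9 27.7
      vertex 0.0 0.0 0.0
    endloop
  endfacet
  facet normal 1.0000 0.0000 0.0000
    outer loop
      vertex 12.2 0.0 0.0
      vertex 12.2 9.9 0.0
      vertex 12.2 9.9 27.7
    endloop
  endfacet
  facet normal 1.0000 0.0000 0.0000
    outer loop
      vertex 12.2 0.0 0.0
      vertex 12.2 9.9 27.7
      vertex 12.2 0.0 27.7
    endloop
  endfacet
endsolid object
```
; perimeter-only toolpath
G21 ; units = mm
G90 ; absolute positioning
G28 ; home
; layer 1
G0 Z9.2
G0 X0.0 Y0.0
G1 X12.2 Y0.0
G1 X12.2 Y9.9
G1 X0.0 Y9.9
G1 X0.0 Y0.0
; layer 2
G0 Z18.5
G0 X0.0 Y0.0
G1 X12.2 Y0.0
G1 X12.2 Y9.9
G1 X0.0 Y9.9
G1 X0.0 Y0.0
; layer 3
G0 Z27.7
G0 X0.0 Y0.0
G1 X12.2 Y0.0
G1 X12.2 Y9.9
G1 X0.0 Y9.9
G1 X0.0 Y0.0
M2 ; end

The solid is a rectangular box, roughly 12.2 × 9.9 mm footprint and 27.7 mm tall. Slicing at Δz = 9.2 mm — 3 equal slices spanning the solid's height, so layer i sits at z = i·h/3 — gives 3 non-empty perimeters. Each is a 4-segment closed polygon; G0 lifts to the layer z and rapids to the start vertex, then G1 traces the edges.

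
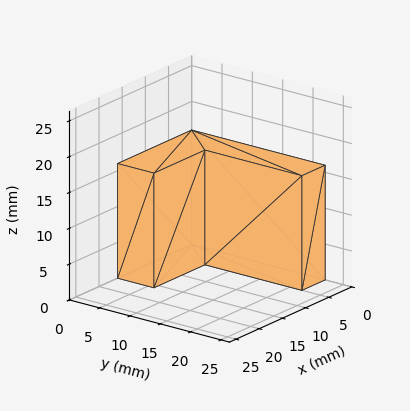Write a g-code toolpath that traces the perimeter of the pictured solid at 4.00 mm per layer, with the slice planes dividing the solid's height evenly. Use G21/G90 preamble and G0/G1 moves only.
Reading the render: the shape is an L-shaped prism: outer 16 × 22 mm, arm thicknesses ≈ 6 mm (horizontal) and 5 mm (vertical), extruded 16 mm in z (dimensions read to the nearest mm from the axis ticks). For the g-code, the solid's height is divided into equal slices at the stated Δz and each level perimeter traced with G1 moves after a G0 lift.

; perimeter-only toolpath
G21 ; units = mm
G90 ; absolute positioning
G28 ; home
; layer 1
G0 Z4.00
G0 X0.00 Y0.00
G1 X16.00 Y0.00
G1 X16.00 Y6.00
G1 X5.00 Y6.00
G1 X5.00 Y22.00
G1 X0.00 Y22.00
G1 X0.00 Y0.00
; layer 2
G0 Z8.00
G0 X0.00 Y0.00
G1 X16.00 Y0.00
G1 X16.00 Y6.00
G1 X5.00 Y6.00
G1 X5.00 Y22.00
G1 X0.00 Y22.00
G1 X0.00 Y0.00
; layer 3
G0 Z12.00
G0 X0.00 Y0.00
G1 X16.00 Y0.00
G1 X16.00 Y6.00
G1 X5.00 Y6.00
G1 X5.00 Y22.00
G1 X0.00 Y22.00
G1 X0.00 Y0.00
; layer 4
G0 Z16.00
G0 X0.00 Y0.00
G1 X16.00 Y0.00
G1 X16.00 Y6.00
G1 X5.00 Y6.00
G1 X5.00 Y22.00
G1 X0.00 Y22.00
G1 X0.00 Y0.00
M2 ; end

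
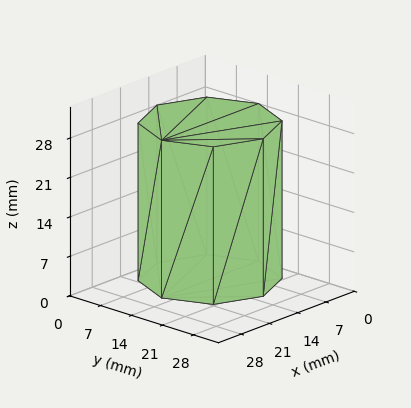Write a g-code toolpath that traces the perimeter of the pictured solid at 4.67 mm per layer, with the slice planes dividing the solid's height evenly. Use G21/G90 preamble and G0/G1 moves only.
Reading the render: the shape is a regular 8-sided prism (a cylinder approximated with 8 flat sides), circumscribed radius ≈ 12 mm, height ≈ 28 mm (dimensions read to the nearest mm from the axis ticks). For the g-code, the solid's height is divided into equal slices at the stated Δz and each level perimeter traced with G1 moves after a G0 lift.

; perimeter-only toolpath
G21 ; units = mm
G90 ; absolute positioning
G28 ; home
; layer 1
G0 Z4.67
G0 X24.00 Y12.00
G1 X20.49 Y20.49
G1 X12.00 Y24.00
G1 X3.51 Y20.49
G1 X0.00 Y12.00
G1 X3.51 Y3.51
G1 X12.00 Y0.00
G1 X20.49 Y3.51
G1 X24.00 Y12.00
; layer 2
G0 Z9.33
G0 X24.00 Y12.00
G1 X20.49 Y20.49
G1 X12.00 Y24.00
G1 X3.51 Y20.49
G1 X0.00 Y12.00
G1 X3.51 Y3.51
G1 X12.00 Y0.00
G1 X20.49 Y3.51
G1 X24.00 Y12.00
; layer 3
G0 Z14.00
G0 X24.00 Y12.00
G1 X20.49 Y20.49
G1 X12.00 Y24.00
G1 X3.51 Y20.49
G1 X0.00 Y12.00
G1 X3.51 Y3.51
G1 X12.00 Y0.00
G1 X20.49 Y3.51
G1 X24.00 Y12.00
; layer 4
G0 Z18.67
G0 X24.00 Y12.00
G1 X20.49 Y20.49
G1 X12.00 Y24.00
G1 X3.51 Y20.49
G1 X0.00 Y12.00
G1 X3.51 Y3.51
G1 X12.00 Y0.00
G1 X20.49 Y3.51
G1 X24.00 Y12.00
; layer 5
G0 Z23.33
G0 X24.00 Y12.00
G1 X20.49 Y20.49
G1 X12.00 Y24.00
G1 X3.51 Y20.49
G1 X0.00 Y12.00
G1 X3.51 Y3.51
G1 X12.00 Y0.00
G1 X20.49 Y3.51
G1 X24.00 Y12.00
; layer 6
G0 Z28.00
G0 X24.00 Y12.00
G1 X20.49 Y20.49
G1 X12.00 Y24.00
G1 X3.51 Y20.49
G1 X0.00 Y12.00
G1 X3.51 Y3.51
G1 X12.00 Y0.00
G1 X20.49 Y3.51
G1 X24.00 Y12.00
M2 ; end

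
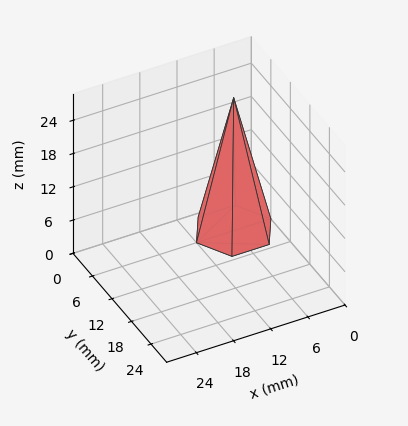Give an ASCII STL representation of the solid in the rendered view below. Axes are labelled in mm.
Reading the render: the shape is a regular 6-sided pyramid, base circumscribed radius ≈ 6 mm, apex at z ≈ 24 mm (dimensions read to the nearest mm from the axis ticks). For the STL, each face is triangulated and given an outward normal.

solid part
  facet normal 0.0000 0.0000 -1.0000
    outer loop
      vertex 3.000 11.196 0.000
      vertex 9.000 11.196 0.000
      vertex 12.000 6.000 0.000
    endloop
  endfacet
  facet normal 0.0000 0.0000 -1.0000
    outer loop
      vertex 0.000 6.000 0.000
      vertex 3.000 11.196 0.000
      vertex 12.000 6.000 0.000
    endloop
  endfacet
  facet normal 0.0000 0.0000 -1.0000
    outer loop
      vertex 3.000 0.804 0.000
      vertex 0.000 6.000 0.000
      vertex 12.000 6.000 0.000
    endloop
  endfacet
  facet normal 0.0000 0.0000 -1.0000
    outer loop
      vertex 9.000 0.804 0.000
      vertex 3.000 0.804 0.000
      vertex 12.000 6.000 0.000
    endloop
  endfacet
  facet normal 0.8464 0.4887 0.2116
    outer loop
      vertex 12.000 6.000 0.000
      vertex 9.000 11.196 0.000
      vertex 6.000 6.000 24.000
    endloop
  endfacet
  facet normal 0.0000 0.9774 0.2116
    outer loop
      vertex 9.000 11.196 0.000
      vertex 3.000 11.196 0.000
      vertex 6.000 6.000 24.000
    endloop
  endfacet
  facet normal -0.8464 0.4887 0.2116
    outer loop
      vertex 3.000 11.196 0.000
      vertex 0.000 6.000 0.000
      vertex 6.000 6.000 24.000
    endloop
  endfacet
  facet normal -0.8464 -0.4887 0.2116
    outer loop
      vertex 0.000 6.000 0.000
      vertex 3.000 0.804 0.000
      vertex 6.000 6.000 24.000
    endloop
  endfacet
  facet normal 0.0000 -0.9774 0.2116
    outer loop
      vertex 3.000 0.804 0.000
      vertex 9.000 0.804 0.000
      vertex 6.000 6.000 24.000
    endloop
  endfacet
  facet normal 0.8464 -0.4887 0.2116
    outer loop
      vertex 9.000 0.804 0.000
      vertex 12.000 6.000 0.000
      vertex 6.000 6.000 24.000
    endloop
  endfacet
endsolid part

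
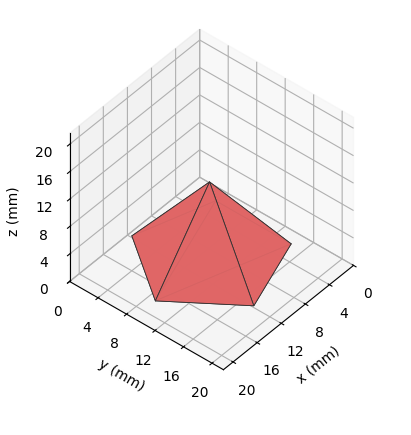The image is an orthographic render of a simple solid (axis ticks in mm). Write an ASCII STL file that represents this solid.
Reading the render: the shape is a regular 5-sided pyramid, base circumscribed radius ≈ 9 mm, apex at z ≈ 11 mm (dimensions read to the nearest mm from the axis ticks). For the STL, each face is triangulated and given an outward normal.

solid part
  facet normal 0.0000 0.0000 -1.0000
    outer loop
      vertex 1.72 14.29 0.00
      vertex 11.78 17.56 0.00
      vertex 18.00 9.00 0.00
    endloop
  endfacet
  facet normal 0.0000 0.0000 -1.0000
    outer loop
      vertex 1.72 3.71 0.00
      vertex 1.72 14.29 0.00
      vertex 18.00 9.00 0.00
    endloop
  endfacet
  facet normal 0.0000 0.0000 -1.0000
    outer loop
      vertex 11.78 0.44 0.00
      vertex 1.72 3.71 0.00
      vertex 18.00 9.00 0.00
    endloop
  endfacet
  facet normal 0.6746 0.4902 0.5519
    outer loop
      vertex 18.00 9.00 0.00
      vertex 11.78 17.56 0.00
      vertex 9.00 9.00 11.00
    endloop
  endfacet
  facet normal -0.2578 0.7930 0.5520
    outer loop
      vertex 11.78 17.56 0.00
      vertex 1.72 14.29 0.00
      vertex 9.00 9.00 11.00
    endloop
  endfacet
  facet normal -0.8339 0.0000 0.5519
    outer loop
      vertex 1.72 14.29 0.00
      vertex 1.72 3.71 0.00
      vertex 9.00 9.00 11.00
    endloop
  endfacet
  facet normal -0.2578 -0.7930 0.5520
    outer loop
      vertex 1.72 3.71 0.00
      vertex 11.78 0.44 0.00
      vertex 9.00 9.00 11.00
    endloop
  endfacet
  facet normal 0.6746 -0.4902 0.5519
    outer loop
      vertex 11.78 0.44 0.00
      vertex 18.00 9.00 0.00
      vertex 9.00 9.00 11.00
    endloop
  endfacet
endsolid part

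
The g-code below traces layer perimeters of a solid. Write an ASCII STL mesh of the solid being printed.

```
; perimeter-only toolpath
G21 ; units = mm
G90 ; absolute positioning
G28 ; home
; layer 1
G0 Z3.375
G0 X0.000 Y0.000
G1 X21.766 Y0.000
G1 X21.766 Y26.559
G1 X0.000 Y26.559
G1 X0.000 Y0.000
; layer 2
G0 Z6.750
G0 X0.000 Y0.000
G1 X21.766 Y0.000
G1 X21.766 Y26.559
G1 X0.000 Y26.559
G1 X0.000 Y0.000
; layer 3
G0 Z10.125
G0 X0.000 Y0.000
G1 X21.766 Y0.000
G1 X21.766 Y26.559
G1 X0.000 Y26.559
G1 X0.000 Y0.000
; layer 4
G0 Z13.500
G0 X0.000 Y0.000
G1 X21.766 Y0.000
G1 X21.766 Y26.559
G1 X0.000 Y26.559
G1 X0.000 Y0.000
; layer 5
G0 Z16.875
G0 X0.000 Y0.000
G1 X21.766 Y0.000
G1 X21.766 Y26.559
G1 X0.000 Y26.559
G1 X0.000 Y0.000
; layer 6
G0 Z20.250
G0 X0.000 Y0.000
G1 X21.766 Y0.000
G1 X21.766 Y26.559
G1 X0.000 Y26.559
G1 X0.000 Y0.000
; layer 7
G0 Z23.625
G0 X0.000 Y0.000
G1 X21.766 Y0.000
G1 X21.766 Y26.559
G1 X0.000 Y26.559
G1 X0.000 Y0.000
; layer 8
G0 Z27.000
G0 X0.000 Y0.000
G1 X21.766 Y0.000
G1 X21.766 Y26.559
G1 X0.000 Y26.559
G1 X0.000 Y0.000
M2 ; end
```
solid part
  facet normal 0.0000 0.0000 -1.0000
    outer loop
      vertex 21.766 26.559 0.000
      vertex 21.766 0.000 0.000
      vertex 0.000 0.000 0.000
    endloop
  endfacet
  facet normal 0.0000 0.0000 -1.0000
    outer loop
      vertex 0.000 26.559 0.000
      vertex 21.766 26.559 0.000
      vertex 0.000 0.000 0.000
    endloop
  endfacet
  facet normal 0.0000 0.0000 1.0000
    outer loop
      vertex 0.000 0.000 27.000
      vertex 21.766 0.000 27.000
      vertex 21.766 26.559 27.000
    endloop
  endfacet
  facet normal 0.0000 0.0000 1.0000
    outer loop
      vertex 0.000 0.000 27.000
      vertex 21.766 26.559 27.000
      vertex 0.000 26.559 27.000
    endloop
  endfacet
  facet normal 0.0000 -1.0000 0.0000
    outer loop
      vertex 0.000 0.000 0.000
      vertex 21.766 0.000 0.000
      vertex 21.766 0.000 27.000
    endloop
  endfacet
  facet normal 0.0000 -1.0000 0.0000
    outer loop
      vertex 0.000 0.000 0.000
      vertex 21.766 0.000 27.000
      vertex 0.000 0.000 27.000
    endloop
  endfacet
  facet normal 0.0000 1.0000 0.0000
    outer loop
      vertex 21.766 26.559 27.000
      vertex 21.766 26.559 0.000
      vertex 0.000 26.559 0.000
    endloop
  endfacet
  facet normal 0.0000 1.0000 0.0000
    outer loop
      vertex 0.000 26.559 27.000
      vertex 21.766 26.559 27.000
      vertex 0.000 26.559 0.000
    endloop
  endfacet
  facet normal -1.0000 0.0000 0.0000
    outer loop
      vertex 0.000 26.559 27.000
      vertex 0.000 26.559 0.000
      vertex 0.000 0.000 0.000
    endloop
  endfacet
  facet normal -1.0000 0.0000 0.0000
    outer loop
      vertex 0.000 0.000 27.000
      vertex 0.000 26.559 27.000
      vertex 0.000 0.000 0.000
    endloop
  endfacet
  facet normal 1.0000 0.0000 0.0000
    outer loop
      vertex 21.766 0.000 0.000
      vertex 21.766 26.559 0.000
      vertex 21.766 26.559 27.000
    endloop
  endfacet
  facet normal 1.0000 0.0000 0.0000
    outer loop
      vertex 21.766 0.000 0.000
      vertex 21.766 26.559 27.000
      vertex 21.766 0.000 27.000
    endloop
  endfacet
endsolid part

The G0 Z moves step by Δz≈3.375 mm. Every layer's G1 loop is the same polygon, so the solid is a straight extrusion of it from z=0 to z≈27. Closing with flat bottom and top caps and triangulating gives 12 facets — a rectangular box, roughly 21.8 × 26.6 mm footprint and 27 mm tall.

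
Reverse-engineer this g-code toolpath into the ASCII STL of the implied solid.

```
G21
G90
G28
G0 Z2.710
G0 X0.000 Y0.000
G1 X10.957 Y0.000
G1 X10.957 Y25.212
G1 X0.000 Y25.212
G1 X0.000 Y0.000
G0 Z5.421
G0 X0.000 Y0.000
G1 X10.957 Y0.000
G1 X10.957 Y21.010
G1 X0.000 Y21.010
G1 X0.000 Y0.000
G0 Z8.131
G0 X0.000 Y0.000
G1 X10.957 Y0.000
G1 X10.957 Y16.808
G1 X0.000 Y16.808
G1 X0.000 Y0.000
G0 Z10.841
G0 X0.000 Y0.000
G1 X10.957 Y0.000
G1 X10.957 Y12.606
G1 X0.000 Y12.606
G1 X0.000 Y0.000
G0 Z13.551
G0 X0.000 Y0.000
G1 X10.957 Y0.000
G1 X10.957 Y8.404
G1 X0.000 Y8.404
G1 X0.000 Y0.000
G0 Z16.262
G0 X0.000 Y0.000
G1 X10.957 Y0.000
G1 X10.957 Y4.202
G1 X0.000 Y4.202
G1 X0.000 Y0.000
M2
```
solid part
  facet normal 0.0000 0.0000 -1.0000
    outer loop
      vertex 10.957 29.414 0.000
      vertex 10.957 0.000 0.000
      vertex 0.000 0.000 0.000
    endloop
  endfacet
  facet normal 0.0000 0.0000 -1.0000
    outer loop
      vertex 0.000 29.414 0.000
      vertex 10.957 29.414 0.000
      vertex 0.000 0.000 0.000
    endloop
  endfacet
  facet normal 0.0000 -1.0000 0.0000
    outer loop
      vertex 0.000 0.000 0.000
      vertex 10.957 0.000 0.000
      vertex 10.957 0.000 18.972
    endloop
  endfacet
  facet normal 0.0000 -1.0000 0.0000
    outer loop
      vertex 0.000 0.000 0.000
      vertex 10.957 0.000 18.972
      vertex 0.000 0.000 18.972
    endloop
  endfacet
  facet normal 0.0000 0.5420 0.8404
    outer loop
      vertex 0.000 0.000 18.972
      vertex 10.957 0.000 18.972
      vertex 10.957 29.414 0.000
    endloop
  endfacet
  facet normal 0.0000 0.5420 0.8404
    outer loop
      vertex 0.000 0.000 18.972
      vertex 10.957 29.414 0.000
      vertex 0.000 29.414 0.000
    endloop
  endfacet
  facet normal -1.0000 0.0000 0.0000
    outer loop
      vertex 0.000 0.000 18.972
      vertex 0.000 29.414 0.000
      vertex 0.000 0.000 0.000
    endloop
  endfacet
  facet normal 1.0000 0.0000 0.0000
    outer loop
      vertex 10.957 0.000 0.000
      vertex 10.957 29.414 0.000
      vertex 10.957 0.000 18.972
    endloop
  endfacet
endsolid part

The G0 Z moves step by Δz≈2.710 mm. The G1 loops shrink linearly with z, so the solid tapers from its base footprint up to z≈19. Closing with a flat bottom cap and the tapered top and triangulating gives 8 facets — a wedge (ramp): 11 × 29.4 mm base, rising to 19 mm along the y=0 edge and sloping linearly to z=0 at y=29.4.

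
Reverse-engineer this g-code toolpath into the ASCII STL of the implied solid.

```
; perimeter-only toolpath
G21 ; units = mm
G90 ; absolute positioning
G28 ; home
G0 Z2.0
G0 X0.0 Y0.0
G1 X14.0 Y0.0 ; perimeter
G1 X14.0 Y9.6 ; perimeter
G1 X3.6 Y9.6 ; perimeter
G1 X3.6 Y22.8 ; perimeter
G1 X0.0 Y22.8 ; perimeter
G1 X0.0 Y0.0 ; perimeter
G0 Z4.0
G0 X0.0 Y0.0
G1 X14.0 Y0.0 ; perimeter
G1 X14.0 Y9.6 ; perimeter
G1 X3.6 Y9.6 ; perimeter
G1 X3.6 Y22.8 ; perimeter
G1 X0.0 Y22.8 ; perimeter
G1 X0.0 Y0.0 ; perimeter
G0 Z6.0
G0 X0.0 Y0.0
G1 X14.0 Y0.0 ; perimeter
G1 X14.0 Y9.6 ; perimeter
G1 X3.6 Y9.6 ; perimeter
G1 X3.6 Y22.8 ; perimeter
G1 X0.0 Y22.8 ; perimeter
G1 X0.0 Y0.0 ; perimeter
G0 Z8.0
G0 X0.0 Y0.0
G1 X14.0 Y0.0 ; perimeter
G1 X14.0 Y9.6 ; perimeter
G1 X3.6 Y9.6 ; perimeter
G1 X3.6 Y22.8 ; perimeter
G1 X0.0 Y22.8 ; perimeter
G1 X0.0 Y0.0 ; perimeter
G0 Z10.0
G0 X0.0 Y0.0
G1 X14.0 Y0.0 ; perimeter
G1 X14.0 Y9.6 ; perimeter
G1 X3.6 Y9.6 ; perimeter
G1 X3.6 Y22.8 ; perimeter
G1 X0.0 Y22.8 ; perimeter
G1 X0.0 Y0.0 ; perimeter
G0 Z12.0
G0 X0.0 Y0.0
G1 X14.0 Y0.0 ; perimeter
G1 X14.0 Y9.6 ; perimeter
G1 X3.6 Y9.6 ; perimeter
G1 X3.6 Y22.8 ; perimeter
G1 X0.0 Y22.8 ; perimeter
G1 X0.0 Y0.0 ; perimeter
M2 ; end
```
solid part
  facet normal 0.0000 0.0000 -1.0000
    outer loop
      vertex 14.0 9.6 0.0
      vertex 14.0 0.0 0.0
      vertex 0.0 0.0 0.0
    endloop
  endfacet
  facet normal 0.0000 0.0000 -1.0000
    outer loop
      vertex 3.6 9.6 0.0
      vertex 14.0 9.6 0.0
      vertex 0.0 0.0 0.0
    endloop
  endfacet
  facet normal 0.0000 0.0000 -1.0000
    outer loop
      vertex 3.6 22.8 0.0
      vertex 3.6 9.6 0.0
      vertex 0.0 0.0 0.0
    endloop
  endfacet
  facet normal 0.0000 0.0000 -1.0000
    outer loop
      vertex 0.0 22.8 0.0
      vertex 3.6 22.8 0.0
      vertex 0.0 0.0 0.0
    endloop
  endfacet
  facet normal 0.0000 0.0000 1.0000
    outer loop
      vertex 0.0 0.0 12.0
      vertex 14.0 0.0 12.0
      vertex 14.0 9.6 12.0
    endloop
  endfacet
  facet normal 0.0000 0.0000 1.0000
    outer loop
      vertex 0.0 0.0 12.0
      vertex 14.0 9.6 12.0
      vertex 3.6 9.6 12.0
    endloop
  endfacet
  facet normal 0.0000 0.0000 1.0000
    outer loop
      vertex 0.0 0.0 12.0
      vertex 3.6 9.6 12.0
      vertex 3.6 22.8 12.0
    endloop
  endfacet
  facet normal 0.0000 0.0000 1.0000
    outer loop
      vertex 0.0 0.0 12.0
      vertex 3.6 22.8 12.0
      vertex 0.0 22.8 12.0
    endloop
  endfacet
  facet normal 0.0000 -1.0000 0.0000
    outer loop
      vertex 0.0 0.0 0.0
      vertex 14.0 0.0 0.0
      vertex 14.0 0.0 12.0
    endloop
  endfacet
  facet normal 0.0000 -1.0000 0.0000
    outer loop
      vertex 0.0 0.0 0.0
      vertex 14.0 0.0 12.0
      vertex 0.0 0.0 12.0
    endloop
  endfacet
  facet normal 1.0000 0.0000 0.0000
    outer loop
      vertex 14.0 0.0 0.0
      vertex 14.0 9.6 0.0
      vertex 14.0 9.6 12.0
    endloop
  endfacet
  facet normal 1.0000 0.0000 0.0000
    outer loop
      vertex 14.0 0.0 0.0
      vertex 14.0 9.6 12.0
      vertex 14.0 0.0 12.0
    endloop
  endfacet
  facet normal 0.0000 1.0000 0.0000
    outer loop
      vertex 14.0 9.6 0.0
      vertex 3.6 9.6 0.0
      vertex 3.6 9.6 12.0
    endloop
  endfacet
  facet normal 0.0000 1.0000 0.0000
    outer loop
      vertex 14.0 9.6 0.0
      vertex 3.6 9.6 12.0
      vertex 14.0 9.6 12.0
    endloop
  endfacet
  facet normal 1.0000 0.0000 0.0000
    outer loop
      vertex 3.6 9.6 0.0
      vertex 3.6 22.8 0.0
      vertex 3.6 22.8 12.0
    endloop
  endfacet
  facet normal 1.0000 0.0000 0.0000
    outer loop
      vertex 3.6 9.6 0.0
      vertex 3.6 22.8 12.0
      vertex 3.6 9.6 12.0
    endloop
  endfacet
  facet normal 0.0000 1.0000 0.0000
    outer loop
      vertex 3.6 22.8 0.0
      vertex 0.0 22.8 0.0
      vertex 0.0 22.8 12.0
    endloop
  endfacet
  facet normal 0.0000 1.0000 0.0000
    outer loop
      vertex 3.6 22.8 0.0
      vertex 0.0 22.8 12.0
      vertex 3.6 22.8 12.0
    endloop
  endfacet
  facet normal -1.0000 0.0000 0.0000
    outer loop
      vertex 0.0 22.8 0.0
      vertex 0.0 0.0 0.0
      vertex 0.0 0.0 12.0
    endloop
  endfacet
  facet normal -1.0000 0.0000 0.0000
    outer loop
      vertex 0.0 22.8 0.0
      vertex 0.0 0.0 12.0
      vertex 0.0 22.8 12.0
    endloop
  endfacet
endsolid part

The G0 Z moves step by Δz≈2.0 mm. Every layer's G1 loop is the same polygon, so the solid is a straight extrusion of it from z=0 to z≈12. Closing with flat bottom and top caps and triangulating gives 20 facets — an L-shaped prism: outer 14 × 22.8 mm, arm thicknesses ≈ 9.6 mm (horizontal) and 3.6 mm (vertical), extruded 12 mm in z.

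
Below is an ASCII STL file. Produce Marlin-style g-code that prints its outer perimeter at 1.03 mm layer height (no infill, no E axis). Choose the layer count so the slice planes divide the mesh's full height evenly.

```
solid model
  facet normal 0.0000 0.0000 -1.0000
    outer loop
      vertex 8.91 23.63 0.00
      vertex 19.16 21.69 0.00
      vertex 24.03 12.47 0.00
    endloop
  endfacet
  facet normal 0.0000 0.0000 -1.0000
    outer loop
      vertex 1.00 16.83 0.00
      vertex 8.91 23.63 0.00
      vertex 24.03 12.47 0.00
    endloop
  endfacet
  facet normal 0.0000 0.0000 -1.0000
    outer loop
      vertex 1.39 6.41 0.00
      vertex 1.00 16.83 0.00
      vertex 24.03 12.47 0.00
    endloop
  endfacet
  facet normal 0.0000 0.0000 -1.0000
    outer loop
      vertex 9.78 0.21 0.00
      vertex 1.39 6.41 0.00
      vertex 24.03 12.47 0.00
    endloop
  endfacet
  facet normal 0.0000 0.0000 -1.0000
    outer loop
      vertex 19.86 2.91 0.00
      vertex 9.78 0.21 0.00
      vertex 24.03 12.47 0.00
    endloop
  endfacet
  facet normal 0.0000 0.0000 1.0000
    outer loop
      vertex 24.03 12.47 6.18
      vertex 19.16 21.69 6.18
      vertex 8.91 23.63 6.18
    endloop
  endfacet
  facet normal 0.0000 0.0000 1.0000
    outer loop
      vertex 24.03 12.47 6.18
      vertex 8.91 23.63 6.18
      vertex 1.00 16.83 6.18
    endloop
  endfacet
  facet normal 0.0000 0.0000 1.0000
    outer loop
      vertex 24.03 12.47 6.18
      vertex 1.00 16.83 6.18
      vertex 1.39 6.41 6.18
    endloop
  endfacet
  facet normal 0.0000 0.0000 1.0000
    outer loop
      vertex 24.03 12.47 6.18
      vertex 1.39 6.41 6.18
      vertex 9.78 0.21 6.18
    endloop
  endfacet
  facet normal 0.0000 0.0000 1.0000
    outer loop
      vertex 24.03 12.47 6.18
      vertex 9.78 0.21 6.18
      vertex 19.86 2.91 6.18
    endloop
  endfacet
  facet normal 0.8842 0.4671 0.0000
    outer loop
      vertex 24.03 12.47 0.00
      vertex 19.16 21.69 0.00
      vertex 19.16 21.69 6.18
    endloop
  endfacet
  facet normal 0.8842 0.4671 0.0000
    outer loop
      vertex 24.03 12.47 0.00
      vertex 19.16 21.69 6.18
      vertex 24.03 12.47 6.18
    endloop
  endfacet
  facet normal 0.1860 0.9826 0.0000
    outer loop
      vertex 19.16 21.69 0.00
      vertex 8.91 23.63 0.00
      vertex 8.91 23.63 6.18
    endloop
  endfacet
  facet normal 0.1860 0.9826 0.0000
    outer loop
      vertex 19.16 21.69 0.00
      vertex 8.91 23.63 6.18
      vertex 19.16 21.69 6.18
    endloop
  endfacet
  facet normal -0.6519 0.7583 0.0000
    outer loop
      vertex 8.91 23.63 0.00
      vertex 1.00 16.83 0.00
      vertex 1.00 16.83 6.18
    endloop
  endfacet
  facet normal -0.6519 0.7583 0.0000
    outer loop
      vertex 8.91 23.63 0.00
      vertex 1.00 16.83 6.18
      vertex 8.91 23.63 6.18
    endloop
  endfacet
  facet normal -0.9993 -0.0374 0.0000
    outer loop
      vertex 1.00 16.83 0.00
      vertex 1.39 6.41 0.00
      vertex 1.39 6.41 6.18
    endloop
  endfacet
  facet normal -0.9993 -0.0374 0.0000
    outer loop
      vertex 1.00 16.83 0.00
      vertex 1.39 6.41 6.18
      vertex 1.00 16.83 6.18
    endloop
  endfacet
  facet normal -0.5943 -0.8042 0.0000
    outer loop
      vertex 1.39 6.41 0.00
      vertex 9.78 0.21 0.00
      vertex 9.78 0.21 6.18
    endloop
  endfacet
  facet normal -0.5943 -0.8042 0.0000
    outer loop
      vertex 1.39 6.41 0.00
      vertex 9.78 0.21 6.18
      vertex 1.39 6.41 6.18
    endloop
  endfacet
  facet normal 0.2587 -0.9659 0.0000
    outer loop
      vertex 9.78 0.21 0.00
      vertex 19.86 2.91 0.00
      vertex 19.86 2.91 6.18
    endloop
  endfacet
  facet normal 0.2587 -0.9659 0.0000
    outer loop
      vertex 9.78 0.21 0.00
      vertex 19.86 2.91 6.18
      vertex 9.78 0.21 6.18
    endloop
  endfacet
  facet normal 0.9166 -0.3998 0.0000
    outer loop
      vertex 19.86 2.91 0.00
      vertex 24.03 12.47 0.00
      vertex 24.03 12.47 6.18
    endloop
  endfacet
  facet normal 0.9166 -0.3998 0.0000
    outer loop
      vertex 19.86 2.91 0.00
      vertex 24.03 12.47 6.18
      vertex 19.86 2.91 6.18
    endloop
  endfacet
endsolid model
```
; perimeter-only toolpath
G21 ; units = mm
G90 ; absolute positioning
G28 ; home
; layer 1
G0 Z1.03
G0 X24.03 Y12.47
G1 X19.16 Y21.69
G1 X8.91 Y23.63
G1 X1.00 Y16.83
G1 X1.39 Y6.41
G1 X9.78 Y0.21
G1 X19.86 Y2.91
G1 X24.03 Y12.47
; layer 2
G0 Z2.06
G0 X24.03 Y12.47
G1 X19.16 Y21.69
G1 X8.91 Y23.63
G1 X1.00 Y16.83
G1 X1.39 Y6.41
G1 X9.78 Y0.21
G1 X19.86 Y2.91
G1 X24.03 Y12.47
; layer 3
G0 Z3.09
G0 X24.03 Y12.47
G1 X19.16 Y21.69
G1 X8.91 Y23.63
G1 X1.00 Y16.83
G1 X1.39 Y6.41
G1 X9.78 Y0.21
G1 X19.86 Y2.91
G1 X24.03 Y12.47
; layer 4
G0 Z4.12
G0 X24.03 Y12.47
G1 X19.16 Y21.69
G1 X8.91 Y23.63
G1 X1.00 Y16.83
G1 X1.39 Y6.41
G1 X9.78 Y0.21
G1 X19.86 Y2.91
G1 X24.03 Y12.47
; layer 5
G0 Z5.15
G0 X24.03 Y12.47
G1 X19.16 Y21.69
G1 X8.91 Y23.63
G1 X1.00 Y16.83
G1 X1.39 Y6.41
G1 X9.78 Y0.21
G1 X19.86 Y2.91
G1 X24.03 Y12.47
; layer 6
G0 Z6.18
G0 X24.03 Y12.47
G1 X19.16 Y21.69
G1 X8.91 Y23.63
G1 X1.00 Y16.83
G1 X1.39 Y6.41
G1 X9.78 Y0.21
G1 X19.86 Y2.91
G1 X24.03 Y12.47
M2 ; end

The solid is a regular 7-sided prism (a cylinder approximated with 7 flat sides), circumscribed radius ≈ 12 mm, height ≈ 6.18 mm. Slicing at Δz = 1.03 mm — 6 equal slices spanning the solid's height, so layer i sits at z = i·h/6 — gives 6 non-empty perimeters. Each is a 7-segment closed polygon; G0 lifts to the layer z and rapids to the start vertex, then G1 traces the edges.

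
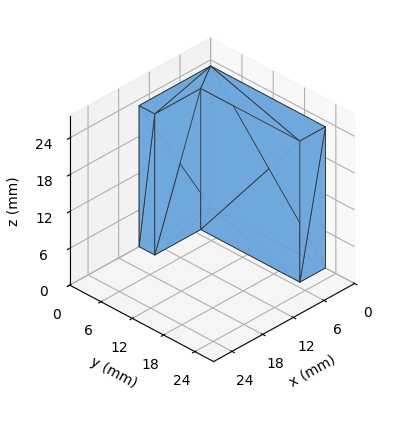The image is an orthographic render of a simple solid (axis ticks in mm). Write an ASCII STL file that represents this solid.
Reading the render: the shape is an L-shaped prism: outer 14 × 22 mm, arm thicknesses ≈ 3 mm (horizontal) and 5 mm (vertical), extruded 23 mm in z (dimensions read to the nearest mm from the axis ticks). For the STL, each face is triangulated and given an outward normal.

solid part
  facet normal 0.0000 0.0000 -1.0000
    outer loop
      vertex 14.000 3.000 0.000
      vertex 14.000 0.000 0.000
      vertex 0.000 0.000 0.000
    endloop
  endfacet
  facet normal 0.0000 0.0000 -1.0000
    outer loop
      vertex 5.000 3.000 0.000
      vertex 14.000 3.000 0.000
      vertex 0.000 0.000 0.000
    endloop
  endfacet
  facet normal 0.0000 0.0000 -1.0000
    outer loop
      vertex 5.000 22.000 0.000
      vertex 5.000 3.000 0.000
      vertex 0.000 0.000 0.000
    endloop
  endfacet
  facet normal 0.0000 0.0000 -1.0000
    outer loop
      vertex 0.000 22.000 0.000
      vertex 5.000 22.000 0.000
      vertex 0.000 0.000 0.000
    endloop
  endfacet
  facet normal 0.0000 0.0000 1.0000
    outer loop
      vertex 0.000 0.000 23.000
      vertex 14.000 0.000 23.000
      vertex 14.000 3.000 23.000
    endloop
  endfacet
  facet normal 0.0000 0.0000 1.0000
    outer loop
      vertex 0.000 0.000 23.000
      vertex 14.000 3.000 23.000
      vertex 5.000 3.000 23.000
    endloop
  endfacet
  facet normal 0.0000 0.0000 1.0000
    outer loop
      vertex 0.000 0.000 23.000
      vertex 5.000 3.000 23.000
      vertex 5.000 22.000 23.000
    endloop
  endfacet
  facet normal 0.0000 0.0000 1.0000
    outer loop
      vertex 0.000 0.000 23.000
      vertex 5.000 22.000 23.000
      vertex 0.000 22.000 23.000
    endloop
  endfacet
  facet normal 0.0000 -1.0000 0.0000
    outer loop
      vertex 0.000 0.000 0.000
      vertex 14.000 0.000 0.000
      vertex 14.000 0.000 23.000
    endloop
  endfacet
  facet normal 0.0000 -1.0000 0.0000
    outer loop
      vertex 0.000 0.000 0.000
      vertex 14.000 0.000 23.000
      vertex 0.000 0.000 23.000
    endloop
  endfacet
  facet normal 1.0000 0.0000 0.0000
    outer loop
      vertex 14.000 0.000 0.000
      vertex 14.000 3.000 0.000
      vertex 14.000 3.000 23.000
    endloop
  endfacet
  facet normal 1.0000 0.0000 0.0000
    outer loop
      vertex 14.000 0.000 0.000
      vertex 14.000 3.000 23.000
      vertex 14.000 0.000 23.000
    endloop
  endfacet
  facet normal 0.0000 1.0000 0.0000
    outer loop
      vertex 14.000 3.000 0.000
      vertex 5.000 3.000 0.000
      vertex 5.000 3.000 23.000
    endloop
  endfacet
  facet normal 0.0000 1.0000 0.0000
    outer loop
      vertex 14.000 3.000 0.000
      vertex 5.000 3.000 23.000
      vertex 14.000 3.000 23.000
    endloop
  endfacet
  facet normal 1.0000 0.0000 0.0000
    outer loop
      vertex 5.000 3.000 0.000
      vertex 5.000 22.000 0.000
      vertex 5.000 22.000 23.000
    endloop
  endfacet
  facet normal 1.0000 0.0000 0.0000
    outer loop
      vertex 5.000 3.000 0.000
      vertex 5.000 22.000 23.000
      vertex 5.000 3.000 23.000
    endloop
  endfacet
  facet normal 0.0000 1.0000 0.0000
    outer loop
      vertex 5.000 22.000 0.000
      vertex 0.000 22.000 0.000
      vertex 0.000 22.000 23.000
    endloop
  endfacet
  facet normal 0.0000 1.0000 0.0000
    outer loop
      vertex 5.000 22.000 0.000
      vertex 0.000 22.000 23.000
      vertex 5.000 22.000 23.000
    endloop
  endfacet
  facet normal -1.0000 0.0000 0.0000
    outer loop
      vertex 0.000 22.000 0.000
      vertex 0.000 0.000 0.000
      vertex 0.000 0.000 23.000
    endloop
  endfacet
  facet normal -1.0000 0.0000 0.0000
    outer loop
      vertex 0.000 22.000 0.000
      vertex 0.000 0.000 23.000
      vertex 0.000 22.000 23.000
    endloop
  endfacet
endsolid part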